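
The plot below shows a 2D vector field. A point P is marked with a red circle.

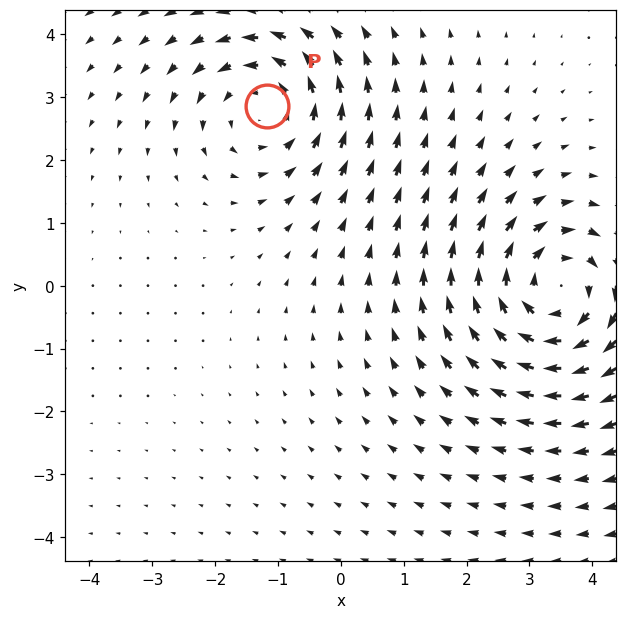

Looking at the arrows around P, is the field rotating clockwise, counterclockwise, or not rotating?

counterclockwise

Near P at (-1.2, 2.9) the arrows circulate counterclockwise. The curl (z-component) there is about +3; positive curl means counterclockwise rotation.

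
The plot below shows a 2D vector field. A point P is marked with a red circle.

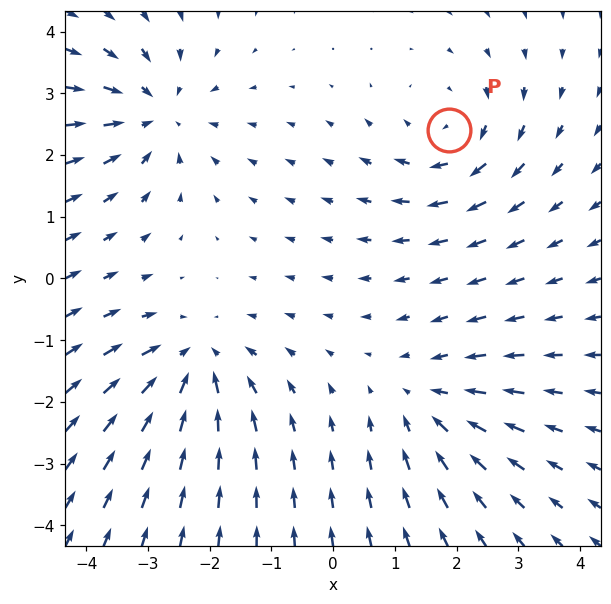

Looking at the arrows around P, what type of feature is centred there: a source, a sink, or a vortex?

vortex

At P (1.9, 2.4) the arrows circulate clockwise. Divergence ≈0, curl about -3 — near-zero divergence with nonzero curl is a vortex.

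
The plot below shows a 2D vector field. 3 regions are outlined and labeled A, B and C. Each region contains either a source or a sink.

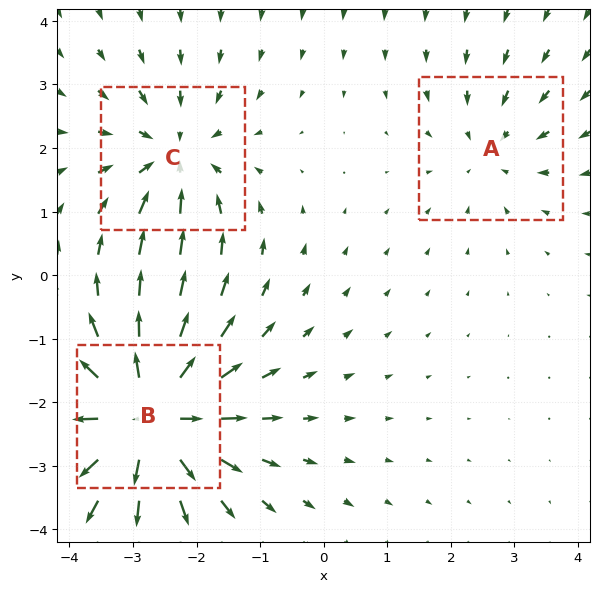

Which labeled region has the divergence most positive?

Divergence at each region's feature centre — A: about -2, B: about +5, C: about -3. Region B is most positive.

B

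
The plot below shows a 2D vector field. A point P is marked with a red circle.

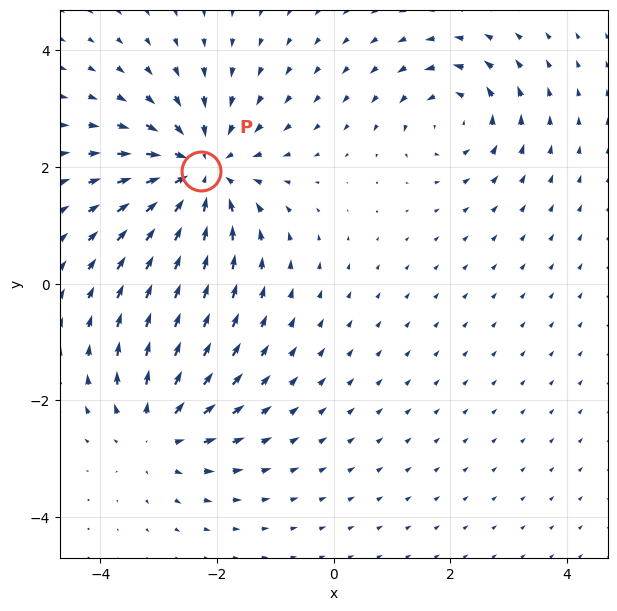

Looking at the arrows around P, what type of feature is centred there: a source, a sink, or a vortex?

sink

At P (-2.3, 1.9) the arrows converge inward. Divergence about -5, curl ≈0 — negative divergence with near-zero curl is a sink.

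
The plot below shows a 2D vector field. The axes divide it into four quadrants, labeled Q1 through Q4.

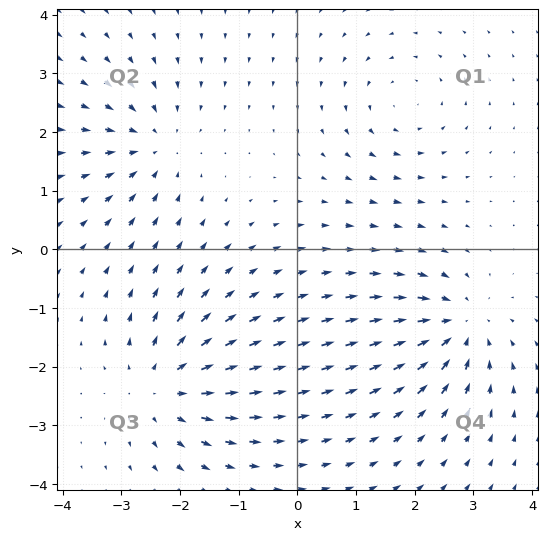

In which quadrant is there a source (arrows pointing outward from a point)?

Q3

The source sits at approximately (-2.3, -2.3), which lies in quadrant Q3. The divergence there is about +5, positive as expected for a source.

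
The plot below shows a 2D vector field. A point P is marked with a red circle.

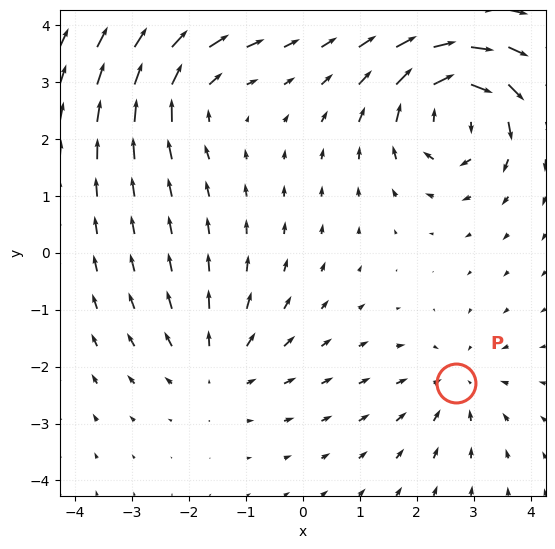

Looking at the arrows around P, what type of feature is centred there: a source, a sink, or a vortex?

At P (2.7, -2.3) the arrows converge inward. Divergence about -3, curl ≈0 — negative divergence with near-zero curl is a sink.

sink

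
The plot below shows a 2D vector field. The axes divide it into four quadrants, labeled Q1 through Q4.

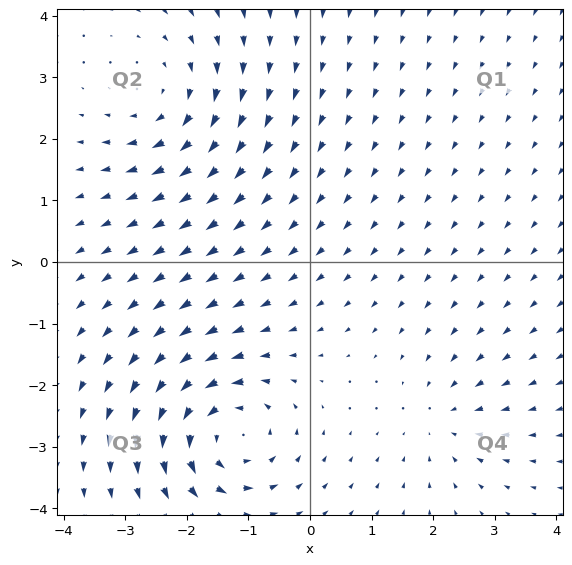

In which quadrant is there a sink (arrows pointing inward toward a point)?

The sink sits at approximately (2.2, -2.6), which lies in quadrant Q4. The divergence there is about -3, negative as expected for a sink.

Q4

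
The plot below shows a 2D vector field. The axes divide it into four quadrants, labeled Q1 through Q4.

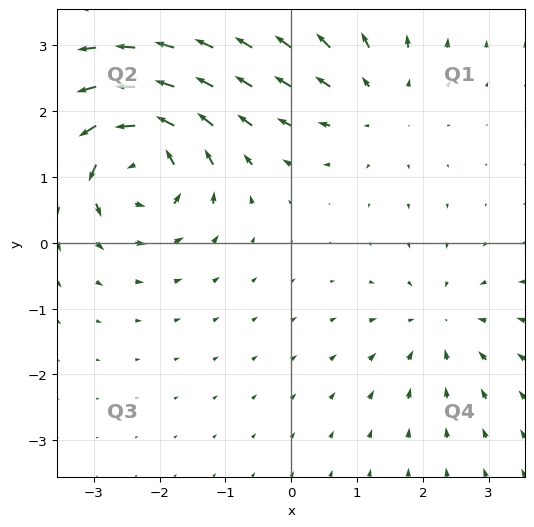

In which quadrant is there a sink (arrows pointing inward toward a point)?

Q4

The sink sits at approximately (2.2, -1.3), which lies in quadrant Q4. The divergence there is about -3, negative as expected for a sink.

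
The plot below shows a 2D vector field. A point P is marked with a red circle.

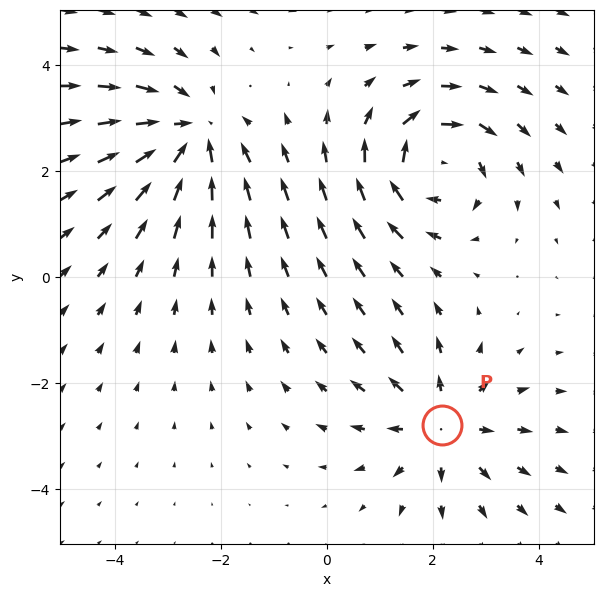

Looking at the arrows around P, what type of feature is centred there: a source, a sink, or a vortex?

At P (2.2, -2.8) the arrows spread outward. Divergence about +3, curl ≈0 — positive divergence with near-zero curl is a source.

source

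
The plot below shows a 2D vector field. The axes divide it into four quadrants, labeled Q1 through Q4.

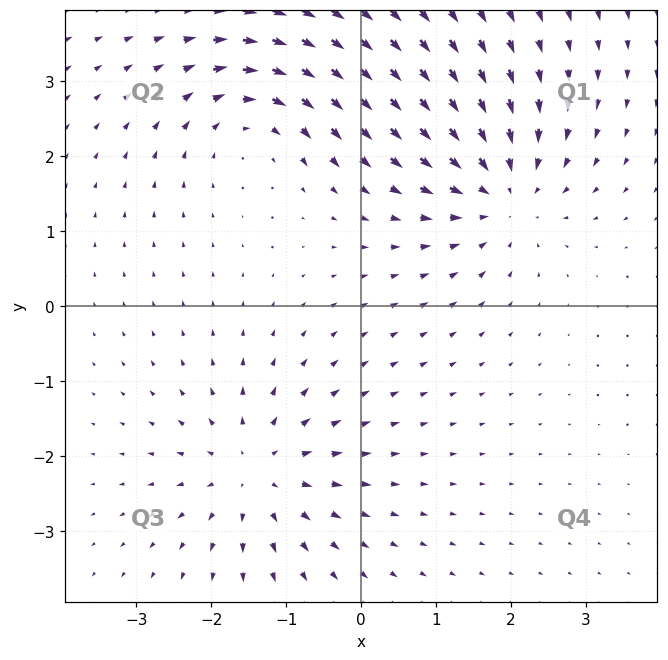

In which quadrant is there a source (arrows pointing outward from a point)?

The source sits at approximately (-1.4, -2.2), which lies in quadrant Q3. The divergence there is about +5, positive as expected for a source.

Q3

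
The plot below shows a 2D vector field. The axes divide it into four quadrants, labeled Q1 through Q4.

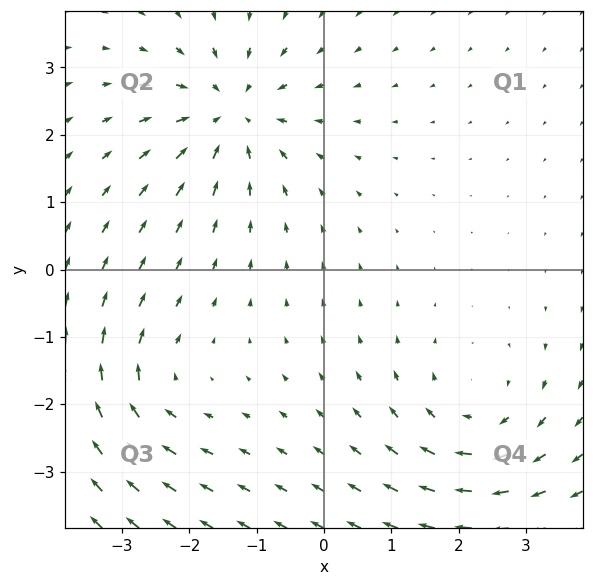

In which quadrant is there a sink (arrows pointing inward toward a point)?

The sink sits at approximately (-1.4, 2.3), which lies in quadrant Q2. The divergence there is about -5, negative as expected for a sink.

Q2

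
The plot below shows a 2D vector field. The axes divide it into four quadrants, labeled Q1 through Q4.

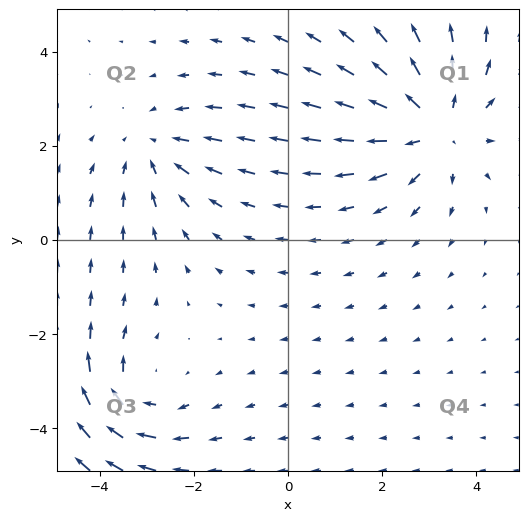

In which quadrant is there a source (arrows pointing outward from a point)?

The source sits at approximately (3.1, 2.4), which lies in quadrant Q1. The divergence there is about +4, positive as expected for a source.

Q1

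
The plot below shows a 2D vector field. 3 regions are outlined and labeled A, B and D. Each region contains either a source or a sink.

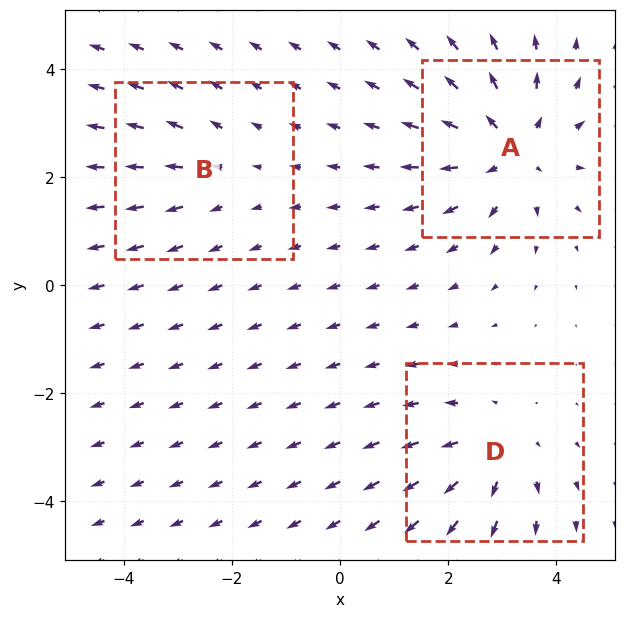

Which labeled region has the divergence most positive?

Divergence at each region's feature centre — A: about +4, B: about +2, D: about +3. Region A is most positive.

A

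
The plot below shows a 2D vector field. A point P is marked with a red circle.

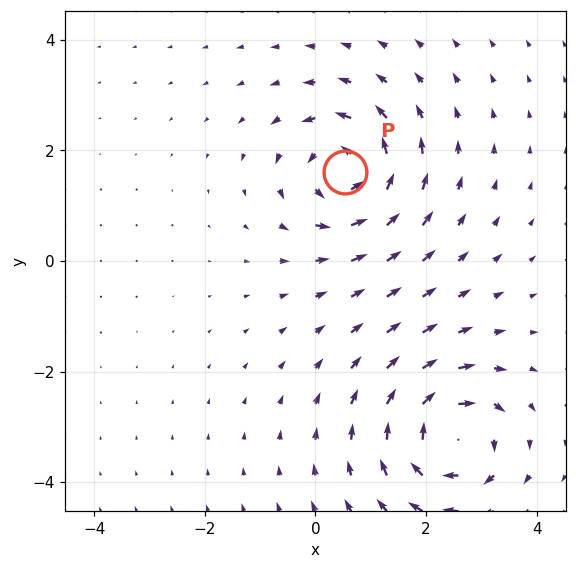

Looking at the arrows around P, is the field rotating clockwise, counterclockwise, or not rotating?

Near P at (0.5, 1.6) the arrows circulate counterclockwise. The curl (z-component) there is about +5; positive curl means counterclockwise rotation.

counterclockwise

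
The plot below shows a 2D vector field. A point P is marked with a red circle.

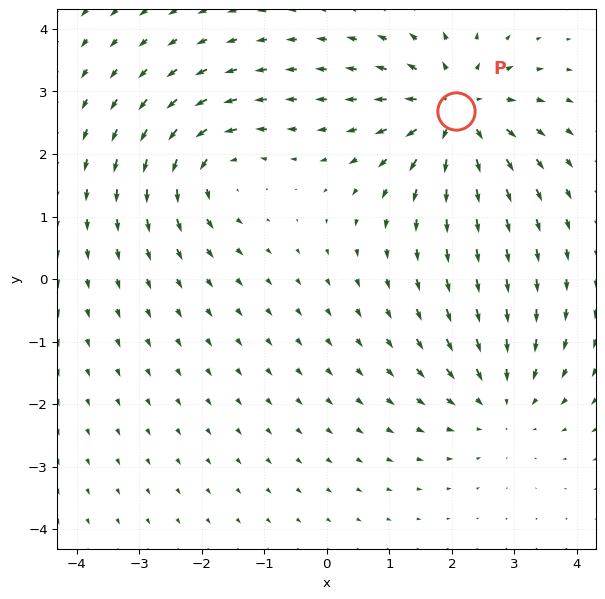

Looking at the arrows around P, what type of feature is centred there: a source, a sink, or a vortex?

source

At P (2.1, 2.7) the arrows spread outward. Divergence about +4, curl ≈0 — positive divergence with near-zero curl is a source.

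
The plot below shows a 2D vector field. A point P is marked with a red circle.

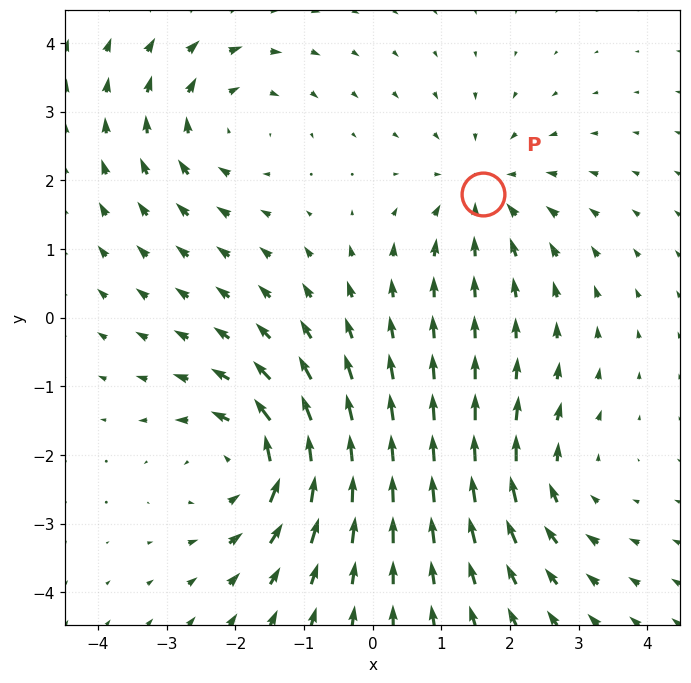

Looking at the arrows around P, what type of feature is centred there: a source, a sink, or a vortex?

sink

At P (1.6, 1.8) the arrows converge inward. Divergence about -3, curl ≈0 — negative divergence with near-zero curl is a sink.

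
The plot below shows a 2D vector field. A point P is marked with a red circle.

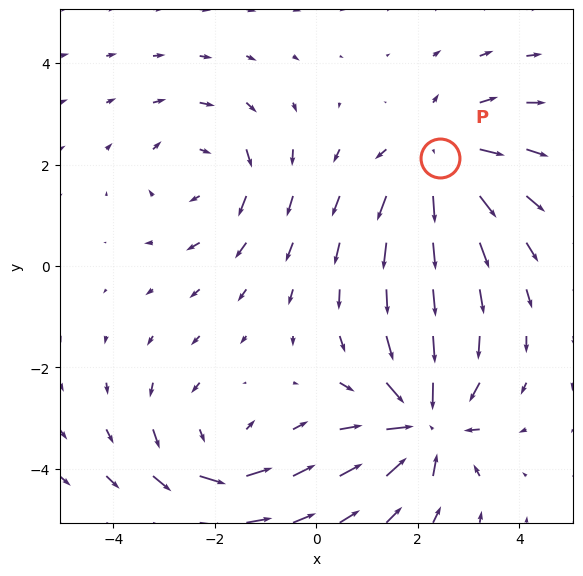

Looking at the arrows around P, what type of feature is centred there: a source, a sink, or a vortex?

source

At P (2.4, 2.1) the arrows spread outward. Divergence about +4, curl ≈0 — positive divergence with near-zero curl is a source.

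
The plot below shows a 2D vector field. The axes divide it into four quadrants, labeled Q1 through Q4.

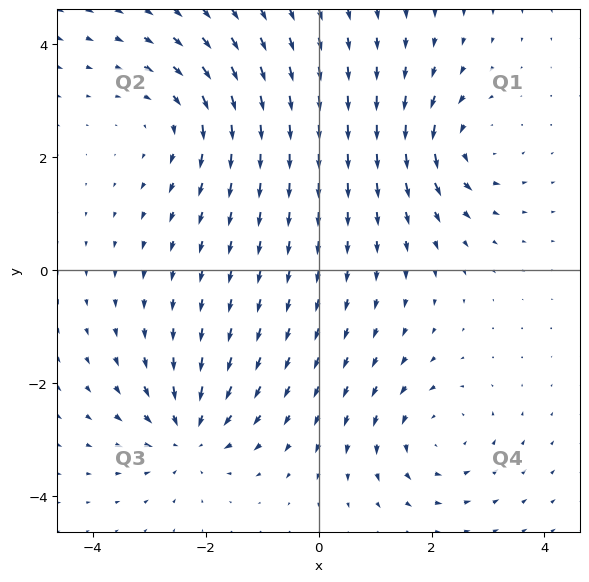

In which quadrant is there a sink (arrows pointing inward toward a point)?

Q3

The sink sits at approximately (-2.3, -2.9), which lies in quadrant Q3. The divergence there is about -4, negative as expected for a sink.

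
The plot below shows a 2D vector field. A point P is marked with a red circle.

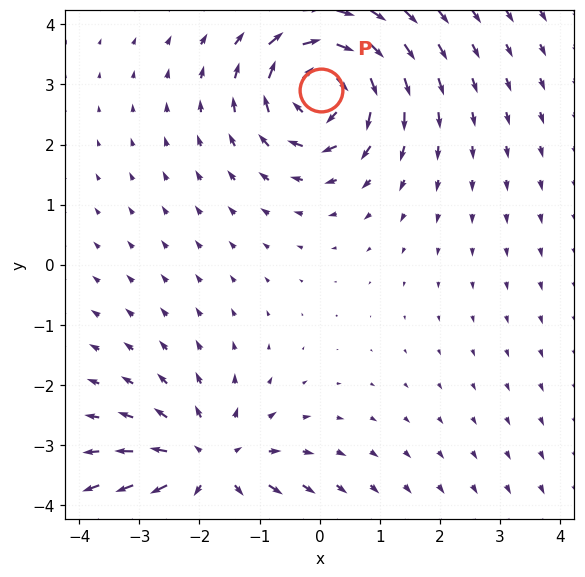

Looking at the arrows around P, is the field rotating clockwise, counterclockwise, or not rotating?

clockwise

Near P at (0.0, 2.9) the arrows circulate clockwise. The curl (z-component) there is about -4; negative curl means clockwise rotation.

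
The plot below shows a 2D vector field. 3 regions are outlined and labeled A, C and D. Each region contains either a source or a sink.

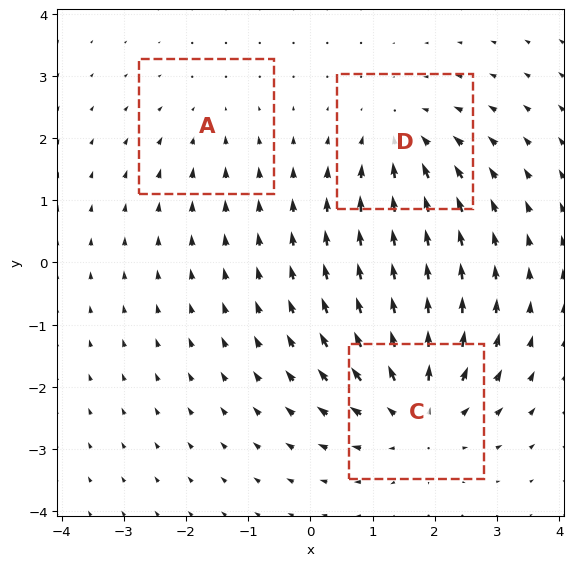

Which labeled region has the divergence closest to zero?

A

Divergence at each region's feature centre — A: about -2, C: about +4, D: about -3. Region A is closest to zero.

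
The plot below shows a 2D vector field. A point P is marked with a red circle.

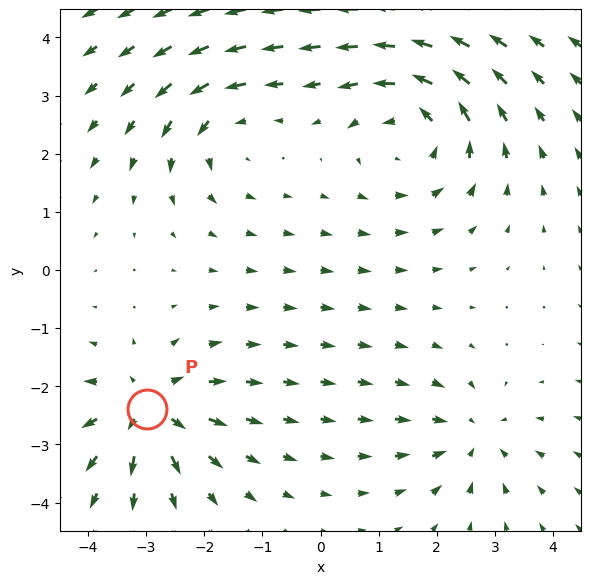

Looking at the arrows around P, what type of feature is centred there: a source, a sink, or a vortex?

source

At P (-3.0, -2.4) the arrows spread outward. Divergence about +5, curl ≈0 — positive divergence with near-zero curl is a source.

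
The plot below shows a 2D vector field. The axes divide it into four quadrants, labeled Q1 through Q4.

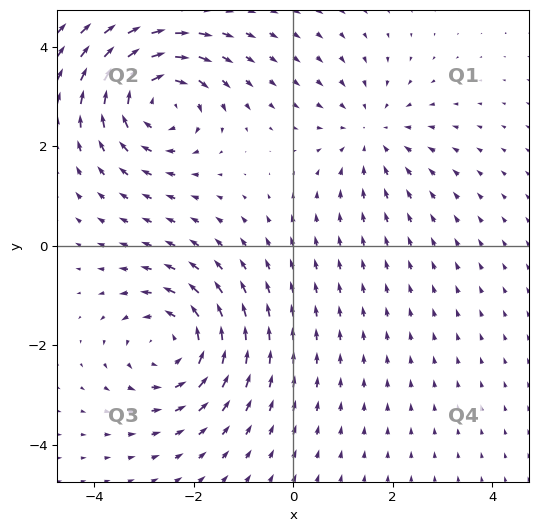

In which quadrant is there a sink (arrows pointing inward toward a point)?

Q1

The sink sits at approximately (1.6, 2.3), which lies in quadrant Q1. The divergence there is about -2, negative as expected for a sink.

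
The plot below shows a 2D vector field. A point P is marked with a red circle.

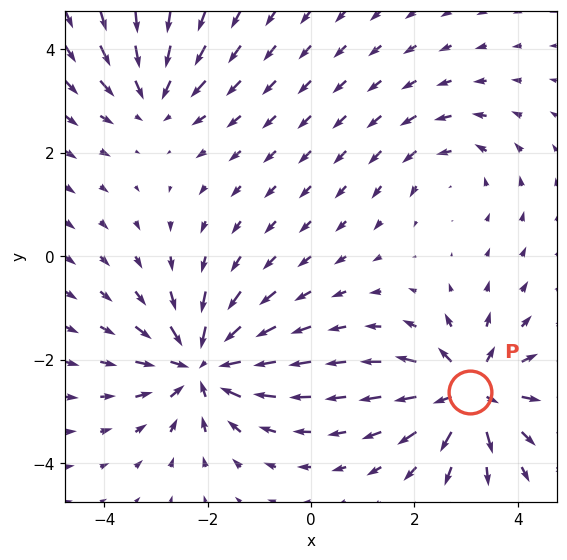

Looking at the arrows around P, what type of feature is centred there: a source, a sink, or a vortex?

source

At P (3.1, -2.6) the arrows spread outward. Divergence about +6, curl ≈0 — positive divergence with near-zero curl is a source.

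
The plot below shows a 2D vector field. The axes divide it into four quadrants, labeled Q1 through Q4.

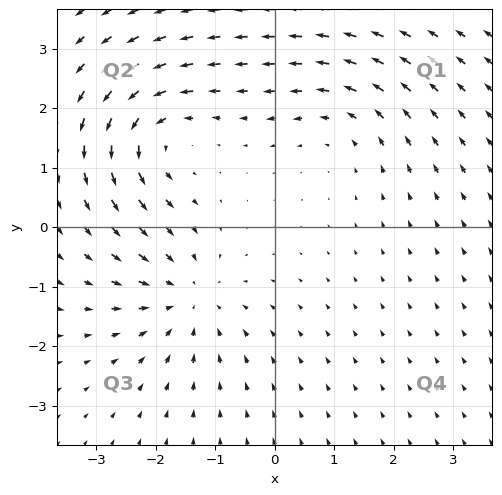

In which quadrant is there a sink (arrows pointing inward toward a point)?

The sink sits at approximately (-1.5, -1.2), which lies in quadrant Q3. The divergence there is about -4, negative as expected for a sink.

Q3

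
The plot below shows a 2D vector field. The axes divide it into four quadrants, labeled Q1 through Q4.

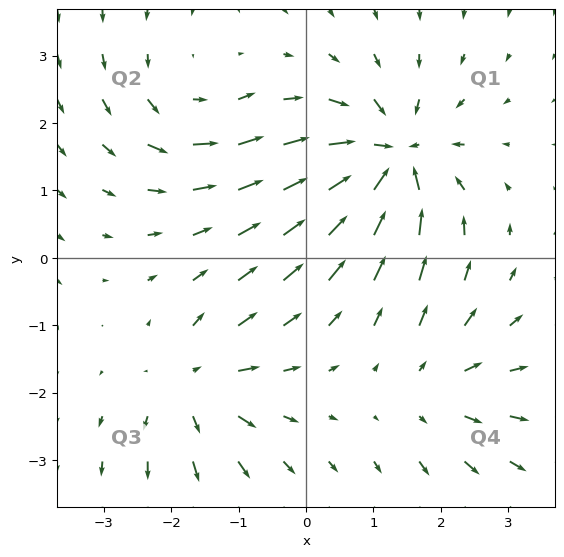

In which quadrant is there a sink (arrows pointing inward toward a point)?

The sink sits at approximately (1.2, 1.5), which lies in quadrant Q1. The divergence there is about -6, negative as expected for a sink.

Q1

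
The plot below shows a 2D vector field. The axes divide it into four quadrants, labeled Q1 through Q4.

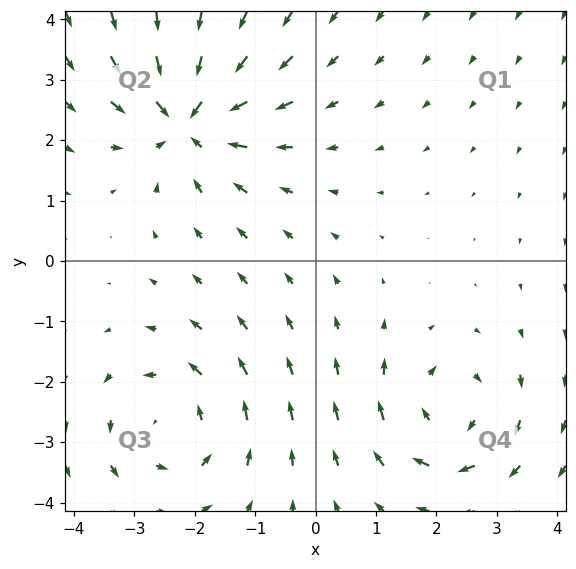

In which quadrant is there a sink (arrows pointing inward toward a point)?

Q2

The sink sits at approximately (-2.1, 2.4), which lies in quadrant Q2. The divergence there is about -5, negative as expected for a sink.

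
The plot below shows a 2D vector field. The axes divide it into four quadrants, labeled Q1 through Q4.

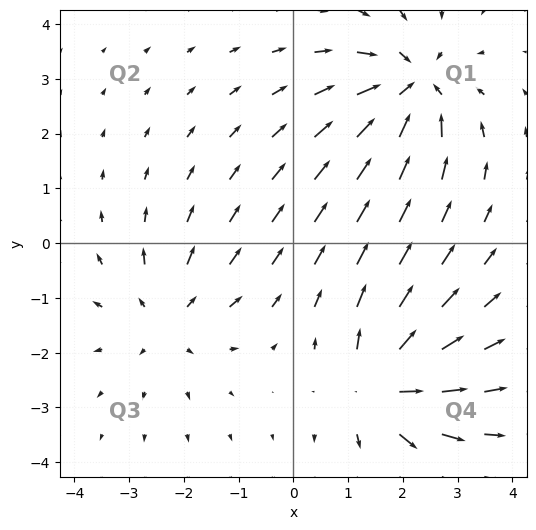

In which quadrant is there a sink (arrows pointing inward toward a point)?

Q1

The sink sits at approximately (2.1, 2.9), which lies in quadrant Q1. The divergence there is about -6, negative as expected for a sink.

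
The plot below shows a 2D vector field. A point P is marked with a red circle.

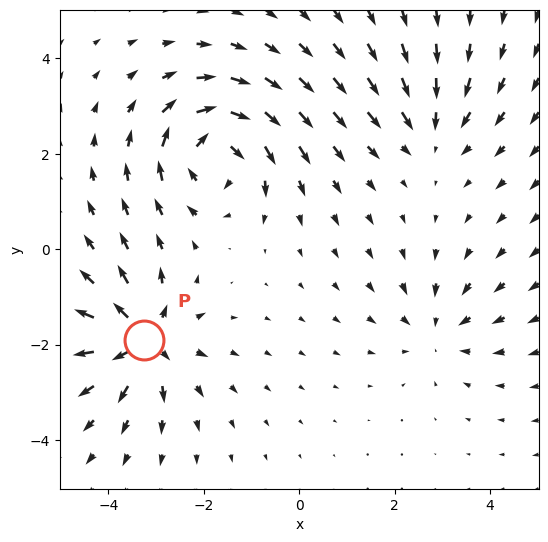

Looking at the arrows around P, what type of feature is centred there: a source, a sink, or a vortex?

source

At P (-3.3, -1.9) the arrows spread outward. Divergence about +5, curl ≈0 — positive divergence with near-zero curl is a source.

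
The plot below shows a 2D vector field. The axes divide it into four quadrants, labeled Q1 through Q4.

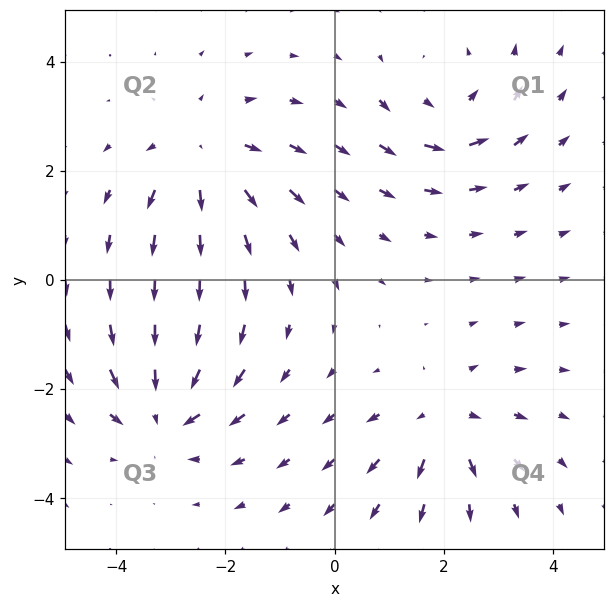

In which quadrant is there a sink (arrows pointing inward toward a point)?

Q3

The sink sits at approximately (-3.2, -2.4), which lies in quadrant Q3. The divergence there is about -4, negative as expected for a sink.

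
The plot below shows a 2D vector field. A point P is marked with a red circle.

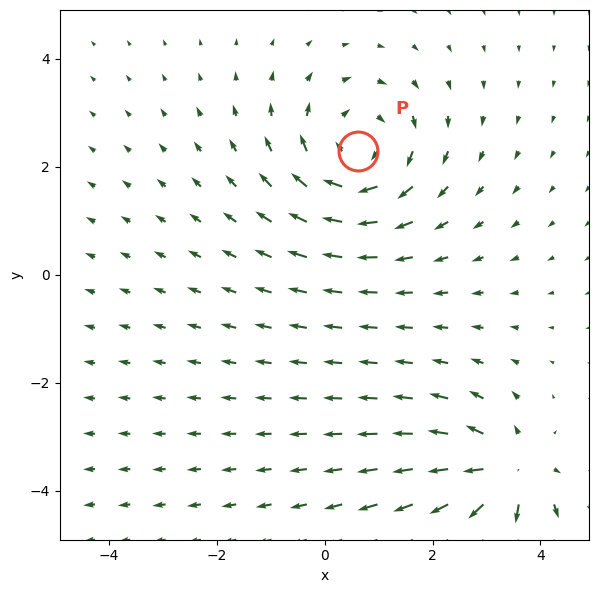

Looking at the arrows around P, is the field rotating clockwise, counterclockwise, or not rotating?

clockwise

Near P at (0.6, 2.3) the arrows circulate clockwise. The curl (z-component) there is about -4; negative curl means clockwise rotation.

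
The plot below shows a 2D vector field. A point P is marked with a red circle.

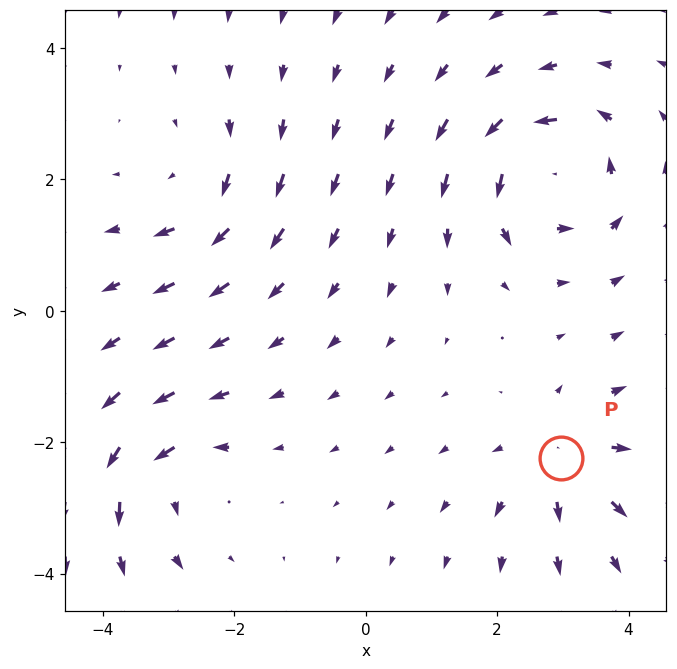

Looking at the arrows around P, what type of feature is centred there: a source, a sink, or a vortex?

source

At P (3.0, -2.2) the arrows spread outward. Divergence about +4, curl ≈0 — positive divergence with near-zero curl is a source.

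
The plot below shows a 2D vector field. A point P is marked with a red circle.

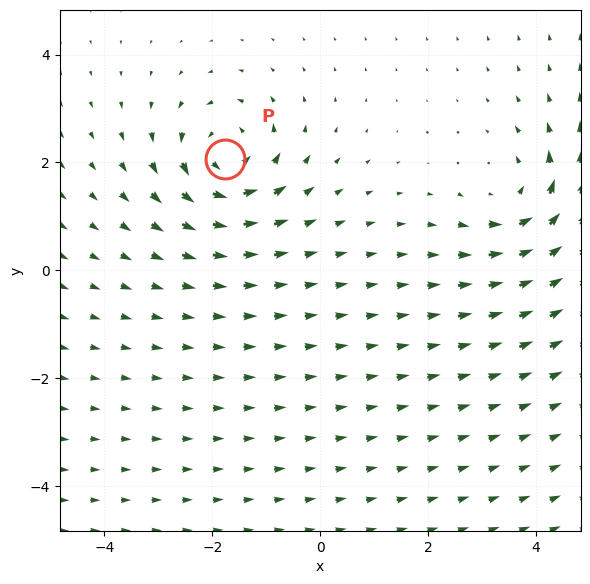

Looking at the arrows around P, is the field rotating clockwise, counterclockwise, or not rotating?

counterclockwise

Near P at (-1.8, 2.1) the arrows circulate counterclockwise. The curl (z-component) there is about +5; positive curl means counterclockwise rotation.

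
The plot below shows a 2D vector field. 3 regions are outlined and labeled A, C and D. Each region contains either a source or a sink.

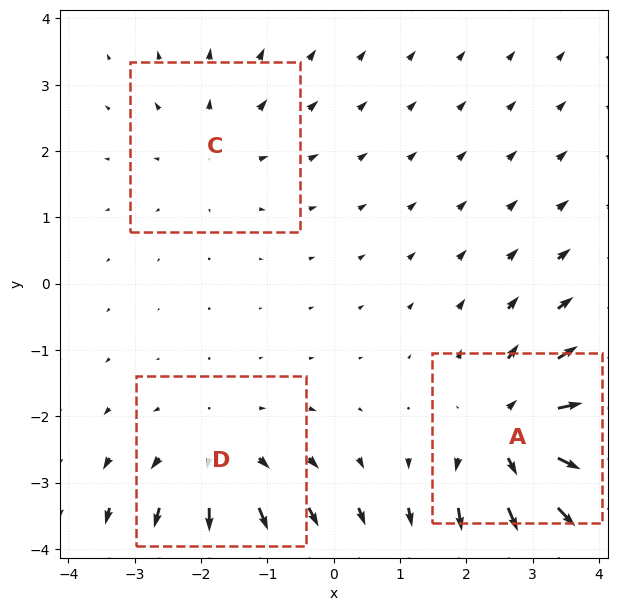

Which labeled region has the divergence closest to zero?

Divergence at each region's feature centre — A: about +4, C: about +2, D: about +3. Region C is closest to zero.

C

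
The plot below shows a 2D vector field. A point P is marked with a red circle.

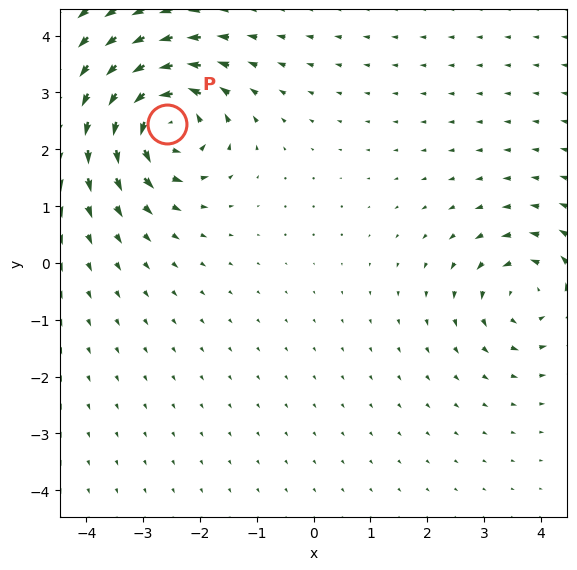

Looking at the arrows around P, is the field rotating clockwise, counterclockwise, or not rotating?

Near P at (-2.6, 2.4) the arrows circulate counterclockwise. The curl (z-component) there is about +6; positive curl means counterclockwise rotation.

counterclockwise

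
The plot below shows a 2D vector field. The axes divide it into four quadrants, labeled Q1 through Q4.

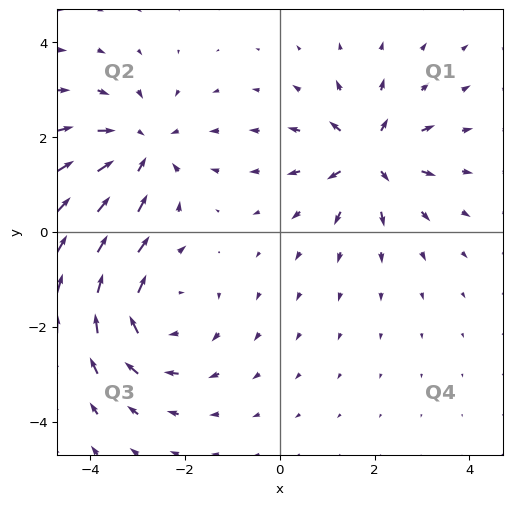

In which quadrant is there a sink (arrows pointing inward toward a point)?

The sink sits at approximately (-2.9, 1.7), which lies in quadrant Q2. The divergence there is about -3, negative as expected for a sink.

Q2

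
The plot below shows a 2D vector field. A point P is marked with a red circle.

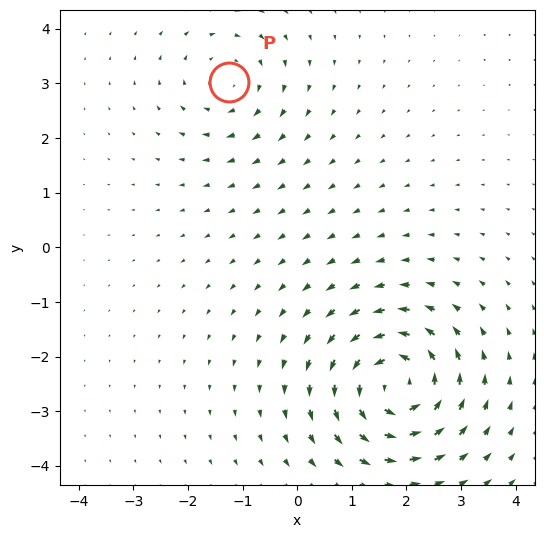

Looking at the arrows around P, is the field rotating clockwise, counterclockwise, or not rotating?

clockwise

Near P at (-1.3, 3.0) the arrows circulate clockwise. The curl (z-component) there is about -3; negative curl means clockwise rotation.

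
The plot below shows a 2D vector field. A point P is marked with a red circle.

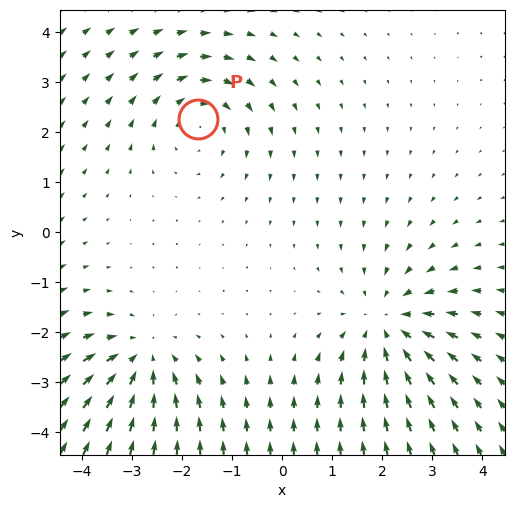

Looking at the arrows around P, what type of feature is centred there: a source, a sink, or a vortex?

At P (-1.7, 2.3) the arrows circulate clockwise. Divergence ≈0, curl about -3 — near-zero divergence with nonzero curl is a vortex.

vortex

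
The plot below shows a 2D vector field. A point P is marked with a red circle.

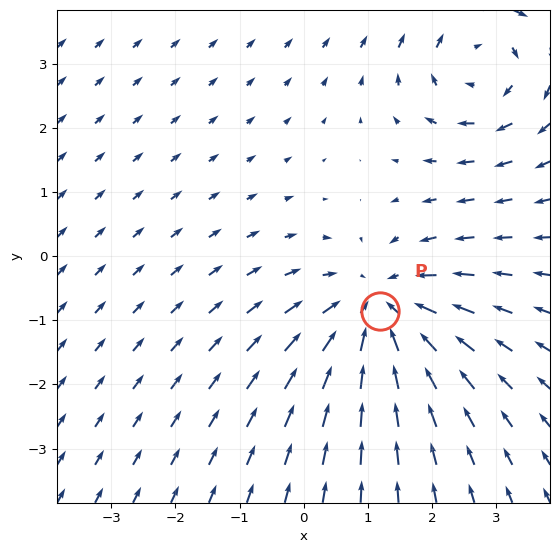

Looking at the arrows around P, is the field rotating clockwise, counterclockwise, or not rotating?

not rotating

Near P at (1.2, -0.9) the arrows show no circulation. The curl there is ≈0.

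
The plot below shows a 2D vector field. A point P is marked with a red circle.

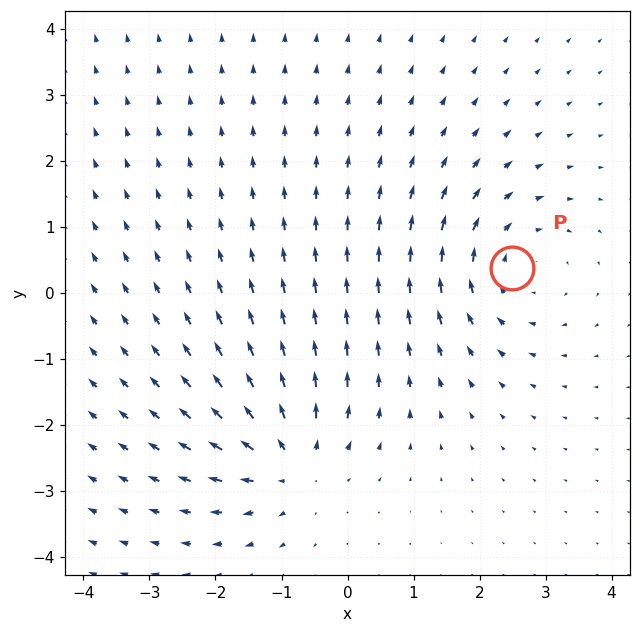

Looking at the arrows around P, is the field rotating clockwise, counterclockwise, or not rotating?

Near P at (2.5, 0.4) the arrows circulate clockwise. The curl (z-component) there is about -4; negative curl means clockwise rotation.

clockwise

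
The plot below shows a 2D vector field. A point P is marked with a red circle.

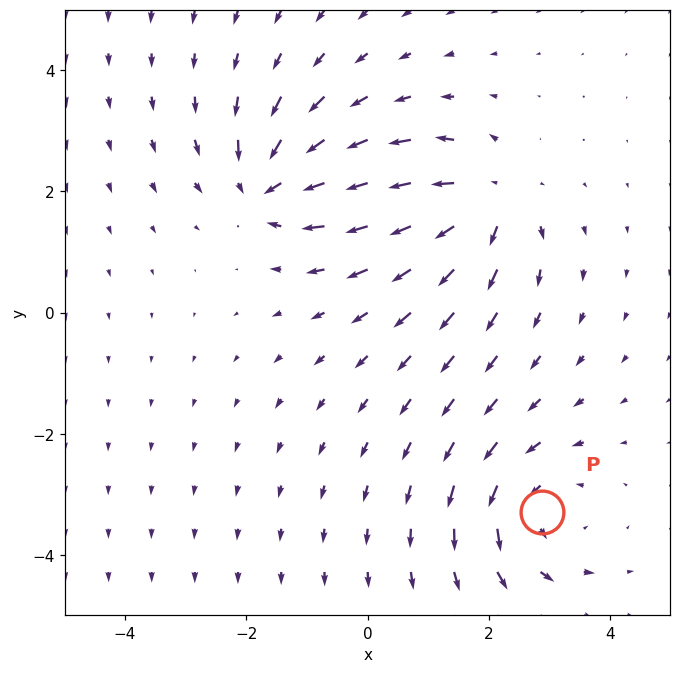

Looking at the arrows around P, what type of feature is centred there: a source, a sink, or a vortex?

vortex

At P (2.9, -3.3) the arrows circulate counterclockwise. Divergence ≈0, curl about +4 — near-zero divergence with nonzero curl is a vortex.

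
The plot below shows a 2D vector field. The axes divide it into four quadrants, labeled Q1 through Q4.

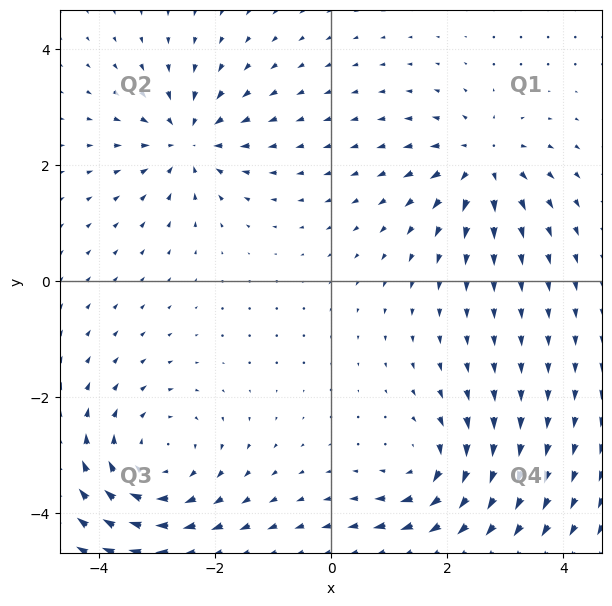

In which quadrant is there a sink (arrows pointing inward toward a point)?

The sink sits at approximately (-2.5, 2.4), which lies in quadrant Q2. The divergence there is about -5, negative as expected for a sink.

Q2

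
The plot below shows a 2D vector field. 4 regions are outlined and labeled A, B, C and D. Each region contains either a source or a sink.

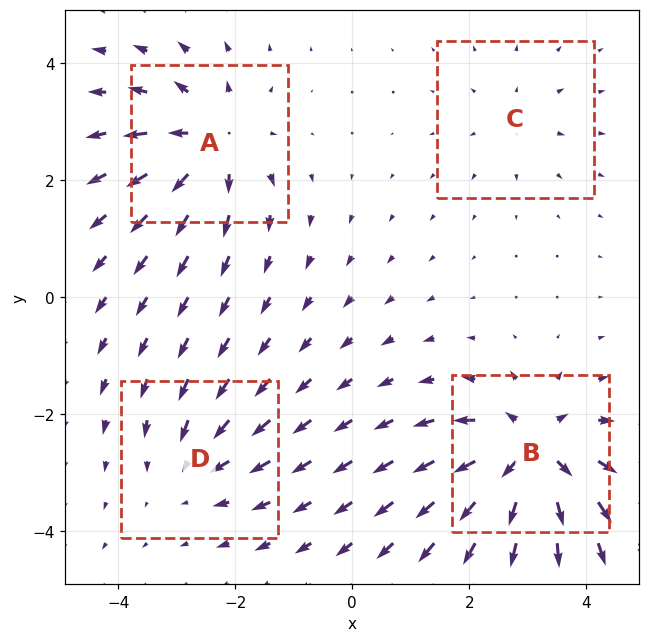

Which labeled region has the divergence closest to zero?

C

Divergence at each region's feature centre — A: about +6, B: about +8, C: about +3, D: about -4. Region C is closest to zero.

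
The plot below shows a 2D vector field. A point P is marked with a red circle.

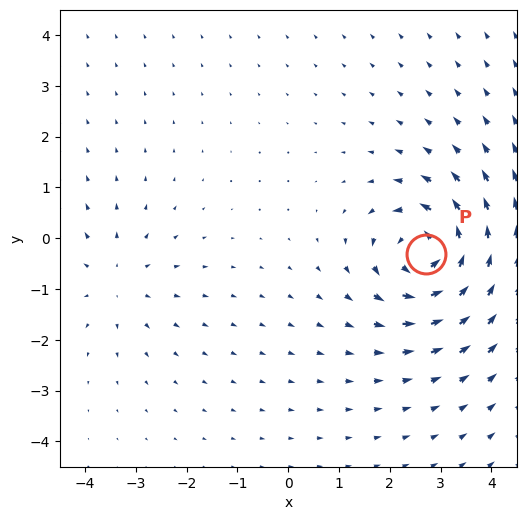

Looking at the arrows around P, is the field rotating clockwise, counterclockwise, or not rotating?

Near P at (2.7, -0.3) the arrows circulate counterclockwise. The curl (z-component) there is about +6; positive curl means counterclockwise rotation.

counterclockwise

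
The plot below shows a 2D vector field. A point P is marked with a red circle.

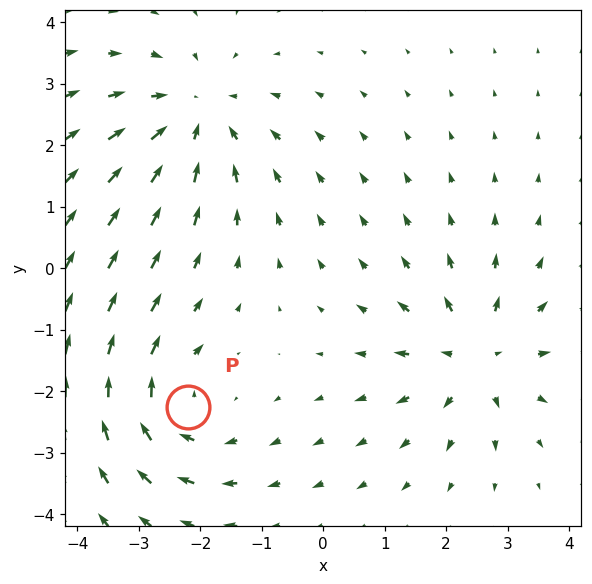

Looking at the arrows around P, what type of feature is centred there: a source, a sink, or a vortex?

vortex

At P (-2.2, -2.3) the arrows circulate clockwise. Divergence ≈0, curl about -4 — near-zero divergence with nonzero curl is a vortex.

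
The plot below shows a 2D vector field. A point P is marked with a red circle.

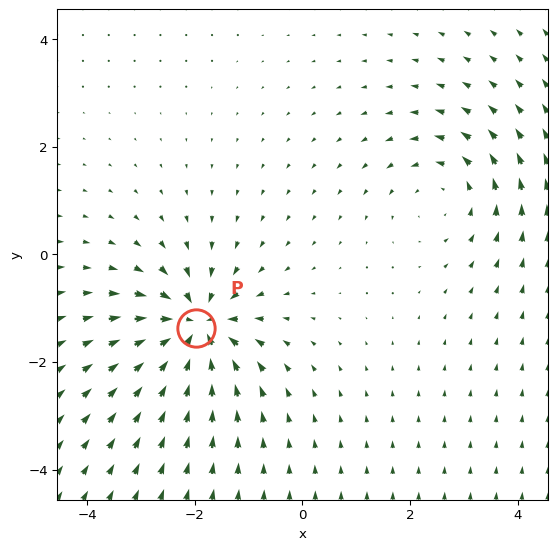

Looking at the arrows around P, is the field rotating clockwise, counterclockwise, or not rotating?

not rotating

Near P at (-2.0, -1.4) the arrows show no circulation. The curl there is ≈0.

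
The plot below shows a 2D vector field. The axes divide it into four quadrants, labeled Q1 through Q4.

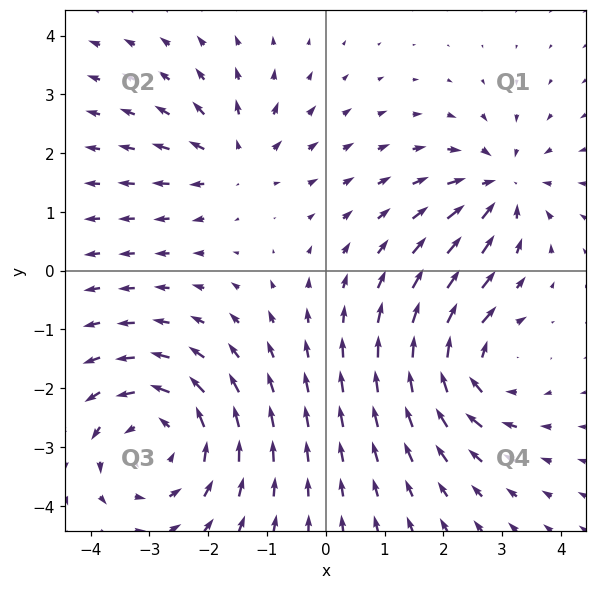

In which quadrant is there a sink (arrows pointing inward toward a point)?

The sink sits at approximately (3.0, 1.4), which lies in quadrant Q1. The divergence there is about -4, negative as expected for a sink.

Q1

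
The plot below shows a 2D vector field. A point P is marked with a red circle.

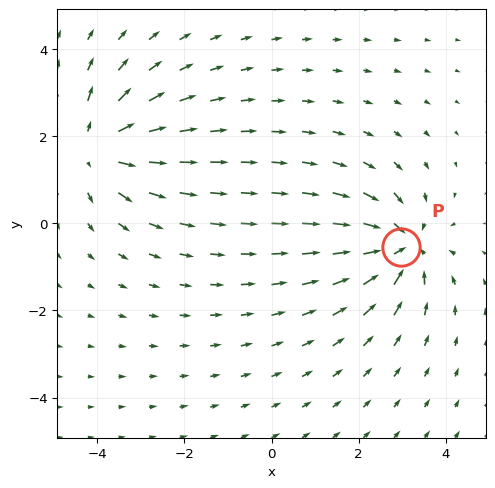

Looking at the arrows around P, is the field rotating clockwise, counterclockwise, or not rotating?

Near P at (3.0, -0.5) the arrows show no circulation. The curl there is ≈0.

not rotating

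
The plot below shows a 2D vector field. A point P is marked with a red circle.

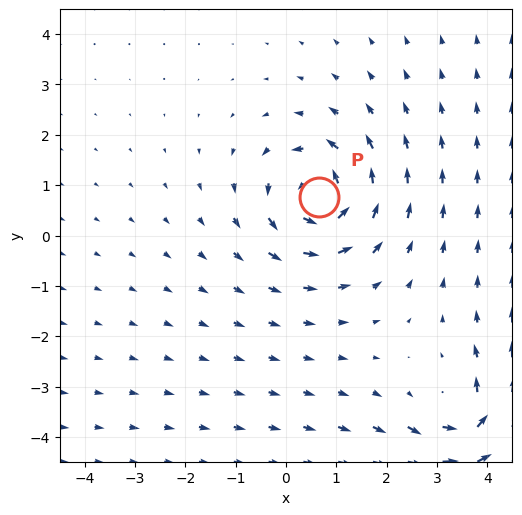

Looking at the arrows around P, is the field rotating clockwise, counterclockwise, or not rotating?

counterclockwise

Near P at (0.6, 0.8) the arrows circulate counterclockwise. The curl (z-component) there is about +4; positive curl means counterclockwise rotation.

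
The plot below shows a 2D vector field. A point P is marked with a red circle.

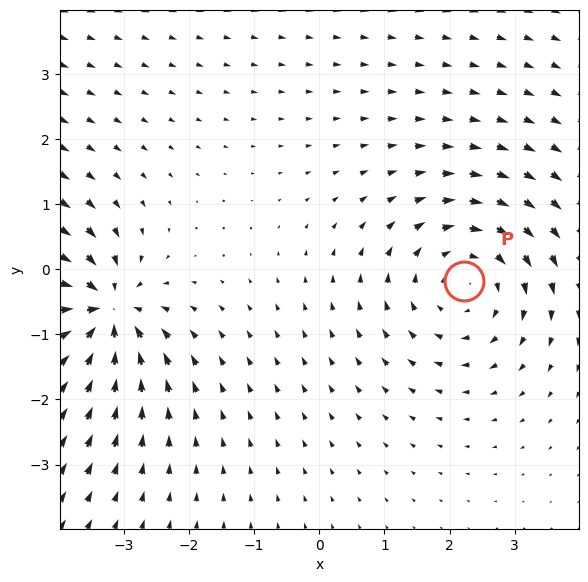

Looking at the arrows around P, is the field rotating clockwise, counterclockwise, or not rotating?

clockwise

Near P at (2.2, -0.2) the arrows circulate clockwise. The curl (z-component) there is about -3; negative curl means clockwise rotation.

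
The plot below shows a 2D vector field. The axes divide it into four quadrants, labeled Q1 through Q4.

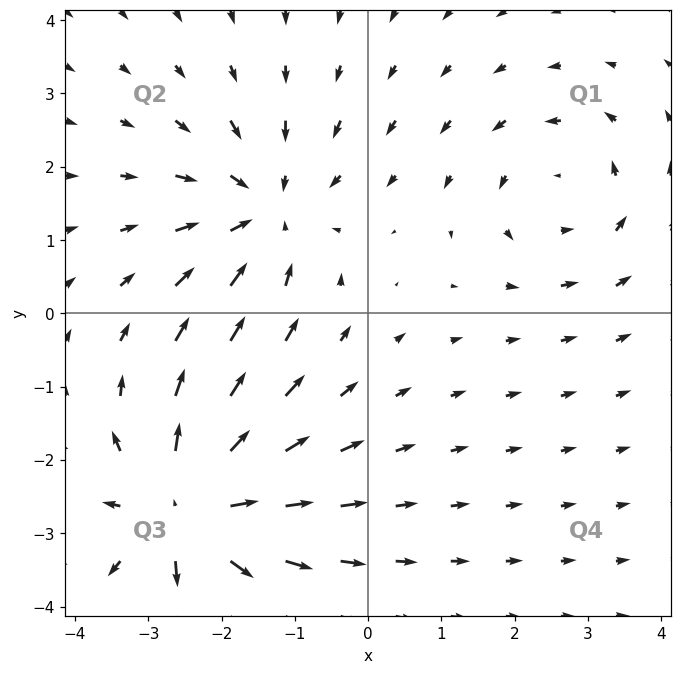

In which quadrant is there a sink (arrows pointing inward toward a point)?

The sink sits at approximately (-1.4, 1.4), which lies in quadrant Q2. The divergence there is about -4, negative as expected for a sink.

Q2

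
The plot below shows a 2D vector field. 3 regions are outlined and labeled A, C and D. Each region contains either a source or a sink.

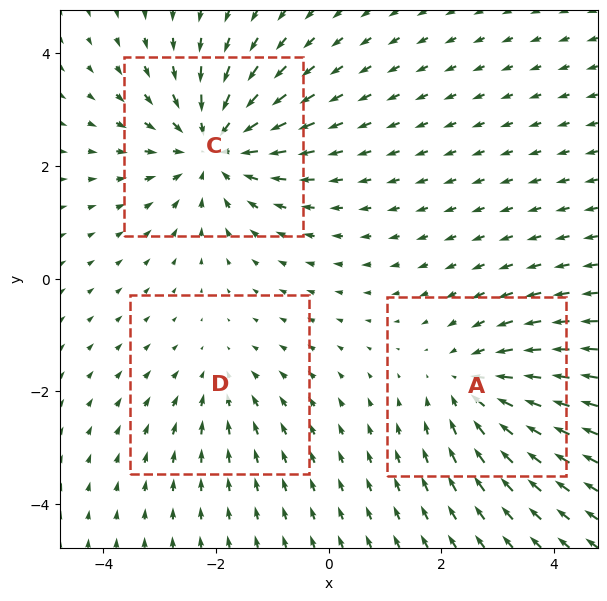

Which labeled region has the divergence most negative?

C

Divergence at each region's feature centre — A: about -3, C: about -4, D: about -2. Region C is most negative.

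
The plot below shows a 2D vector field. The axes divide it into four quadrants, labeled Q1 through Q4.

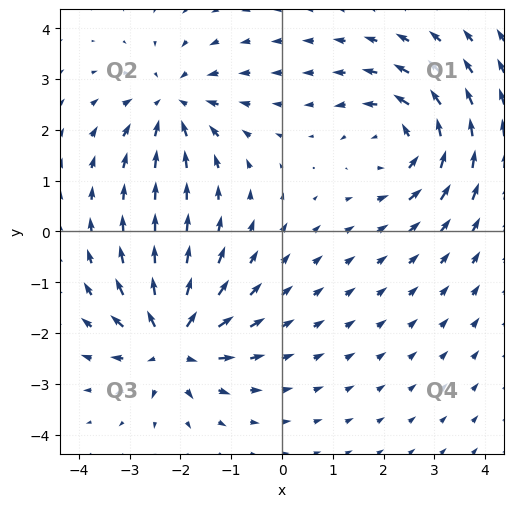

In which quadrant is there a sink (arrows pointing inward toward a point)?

Q2

The sink sits at approximately (-2.2, 2.5), which lies in quadrant Q2. The divergence there is about -5, negative as expected for a sink.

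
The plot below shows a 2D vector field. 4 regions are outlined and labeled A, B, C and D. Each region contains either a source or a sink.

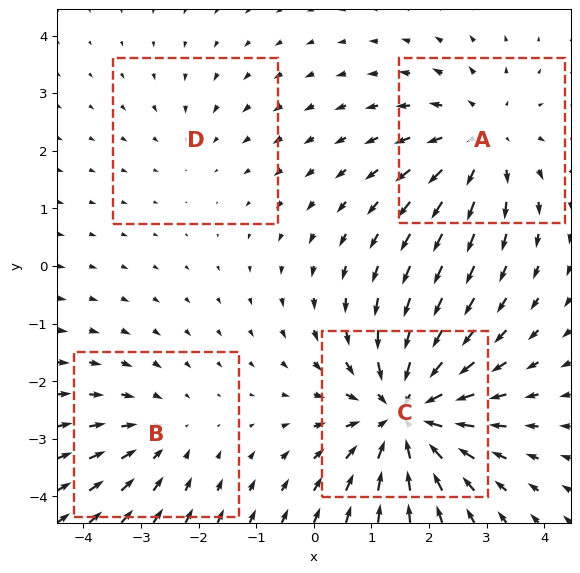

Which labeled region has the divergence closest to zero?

Divergence at each region's feature centre — A: about +4, B: about -3, C: about -6, D: about -2. Region D is closest to zero.

D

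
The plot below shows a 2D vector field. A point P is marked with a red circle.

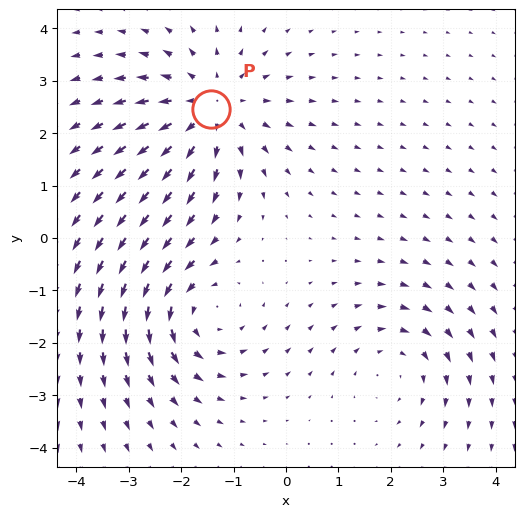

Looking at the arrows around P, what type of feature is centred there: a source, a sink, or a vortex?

source

At P (-1.4, 2.5) the arrows spread outward. Divergence about +3, curl ≈0 — positive divergence with near-zero curl is a source.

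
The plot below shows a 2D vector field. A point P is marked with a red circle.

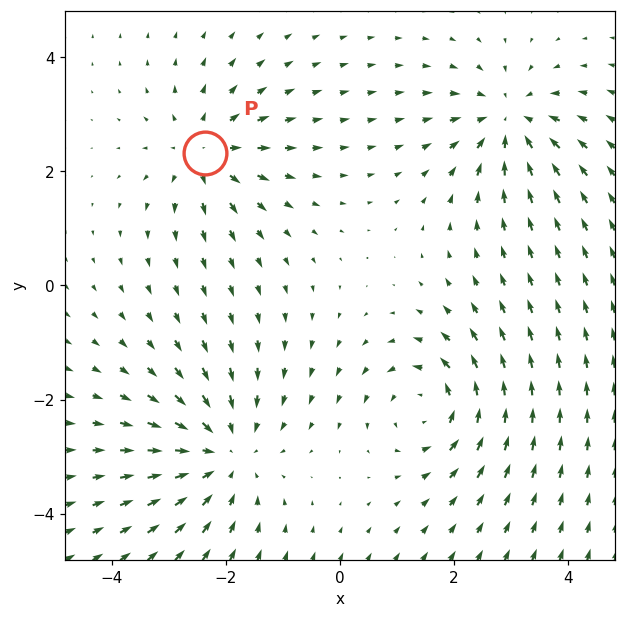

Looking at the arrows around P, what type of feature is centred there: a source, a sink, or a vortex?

source

At P (-2.4, 2.3) the arrows spread outward. Divergence about +3, curl ≈0 — positive divergence with near-zero curl is a source.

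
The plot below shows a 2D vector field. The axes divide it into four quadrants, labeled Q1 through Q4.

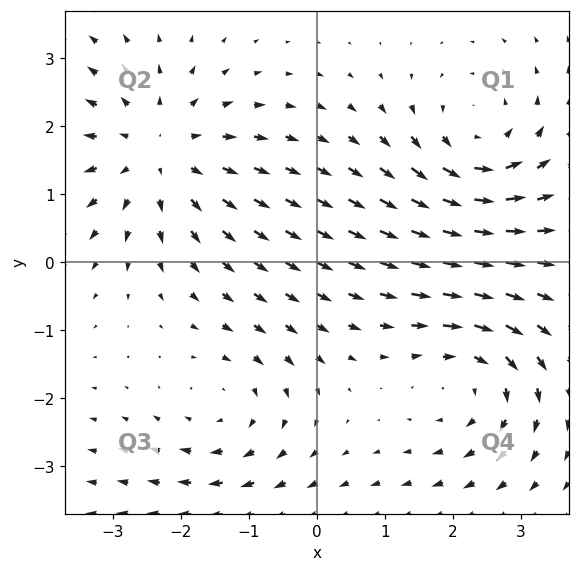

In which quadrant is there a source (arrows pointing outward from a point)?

Q2

The source sits at approximately (-2.3, 1.6), which lies in quadrant Q2. The divergence there is about +3, positive as expected for a source.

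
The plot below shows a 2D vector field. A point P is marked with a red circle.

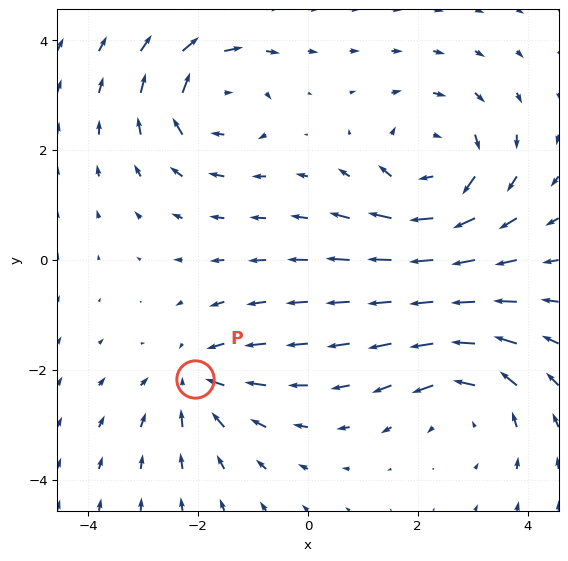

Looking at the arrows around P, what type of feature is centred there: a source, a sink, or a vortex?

At P (-2.1, -2.2) the arrows converge inward. Divergence about -3, curl ≈0 — negative divergence with near-zero curl is a sink.

sink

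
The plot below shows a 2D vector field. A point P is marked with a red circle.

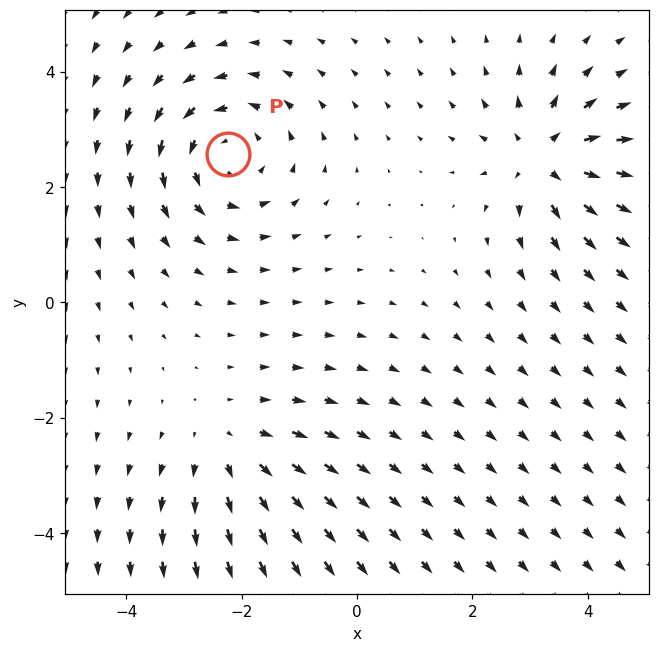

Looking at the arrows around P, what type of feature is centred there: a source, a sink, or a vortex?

vortex

At P (-2.2, 2.6) the arrows circulate counterclockwise. Divergence ≈0, curl about +3 — near-zero divergence with nonzero curl is a vortex.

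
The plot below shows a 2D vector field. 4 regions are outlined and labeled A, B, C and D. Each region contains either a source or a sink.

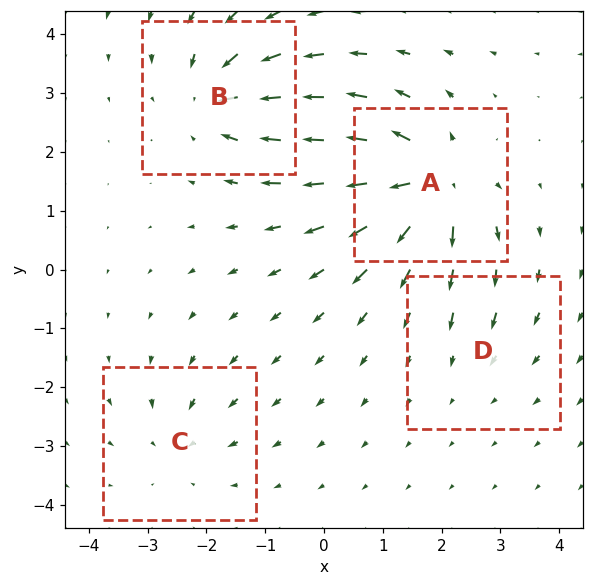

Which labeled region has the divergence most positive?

A

Divergence at each region's feature centre — A: about +8, B: about -6, C: about -4, D: about -2. Region A is most positive.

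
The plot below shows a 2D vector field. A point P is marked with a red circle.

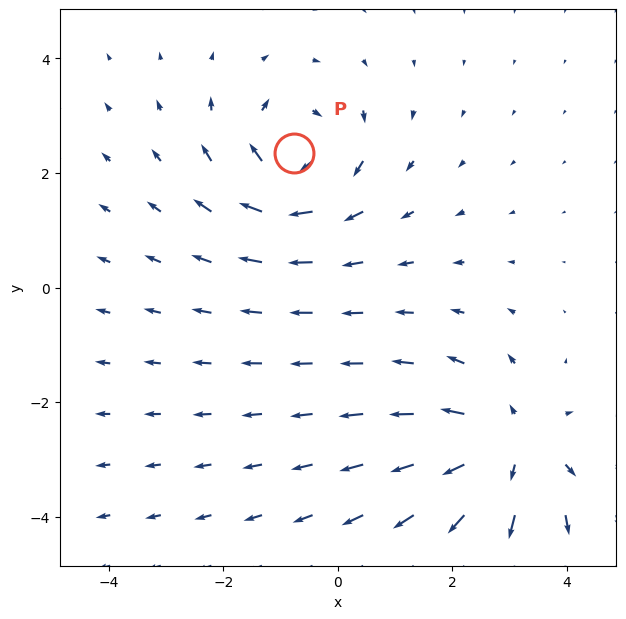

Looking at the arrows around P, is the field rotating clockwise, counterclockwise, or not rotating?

clockwise

Near P at (-0.8, 2.3) the arrows circulate clockwise. The curl (z-component) there is about -4; negative curl means clockwise rotation.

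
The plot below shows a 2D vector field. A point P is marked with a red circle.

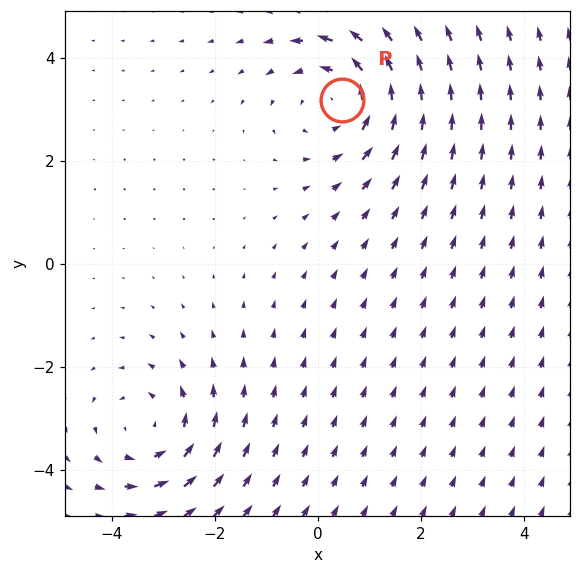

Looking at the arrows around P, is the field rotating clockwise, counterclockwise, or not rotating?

Near P at (0.5, 3.2) the arrows circulate counterclockwise. The curl (z-component) there is about +3; positive curl means counterclockwise rotation.

counterclockwise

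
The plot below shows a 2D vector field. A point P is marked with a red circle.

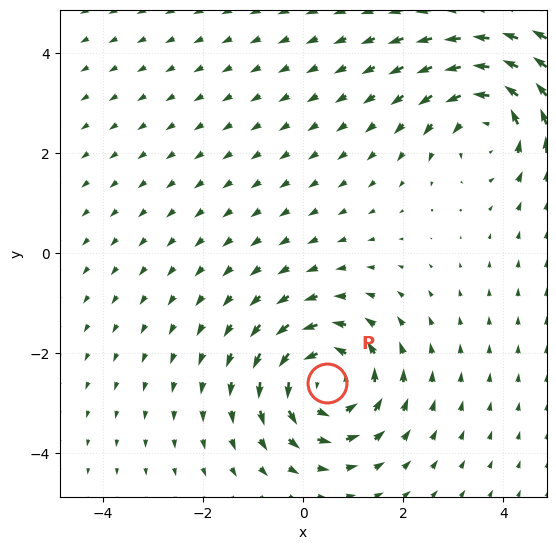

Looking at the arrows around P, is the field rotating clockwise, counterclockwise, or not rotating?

counterclockwise

Near P at (0.5, -2.6) the arrows circulate counterclockwise. The curl (z-component) there is about +4; positive curl means counterclockwise rotation.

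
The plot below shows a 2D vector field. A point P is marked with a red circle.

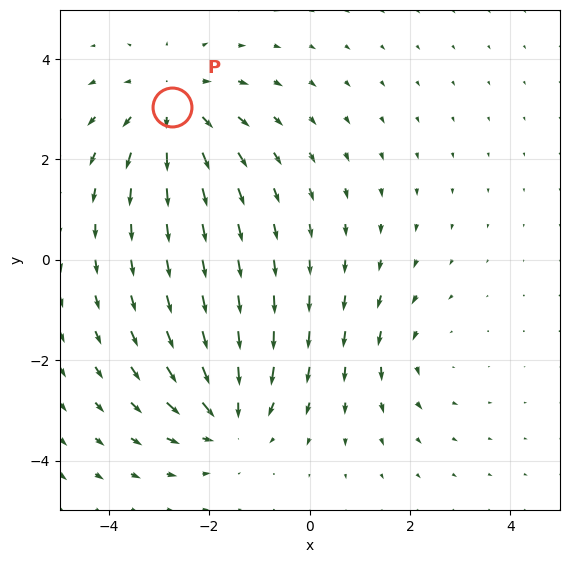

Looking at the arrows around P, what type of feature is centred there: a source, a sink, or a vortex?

source

At P (-2.7, 3.0) the arrows spread outward. Divergence about +4, curl ≈0 — positive divergence with near-zero curl is a source.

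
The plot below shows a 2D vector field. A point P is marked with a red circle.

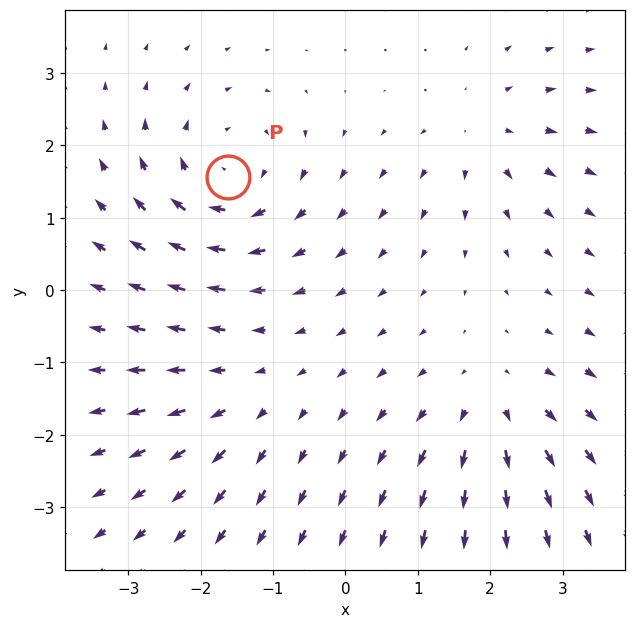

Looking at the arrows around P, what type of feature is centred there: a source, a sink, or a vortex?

At P (-1.6, 1.6) the arrows circulate clockwise. Divergence ≈0, curl about -5 — near-zero divergence with nonzero curl is a vortex.

vortex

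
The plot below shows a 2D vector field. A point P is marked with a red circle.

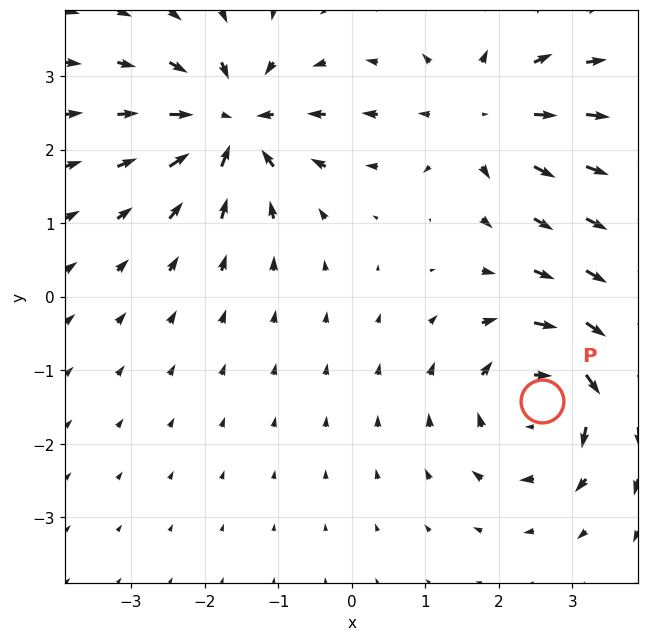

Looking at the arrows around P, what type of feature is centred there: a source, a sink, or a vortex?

vortex

At P (2.6, -1.4) the arrows circulate clockwise. Divergence ≈0, curl about -6 — near-zero divergence with nonzero curl is a vortex.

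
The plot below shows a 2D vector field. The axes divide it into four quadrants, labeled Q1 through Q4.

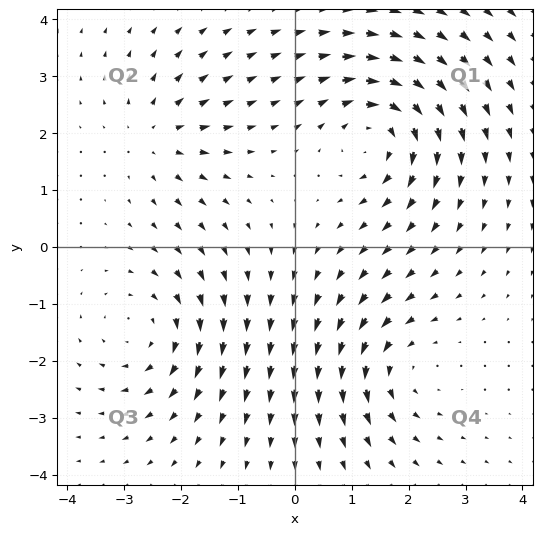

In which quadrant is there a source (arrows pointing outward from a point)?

Q2

The source sits at approximately (-2.4, 2.0), which lies in quadrant Q2. The divergence there is about +3, positive as expected for a source.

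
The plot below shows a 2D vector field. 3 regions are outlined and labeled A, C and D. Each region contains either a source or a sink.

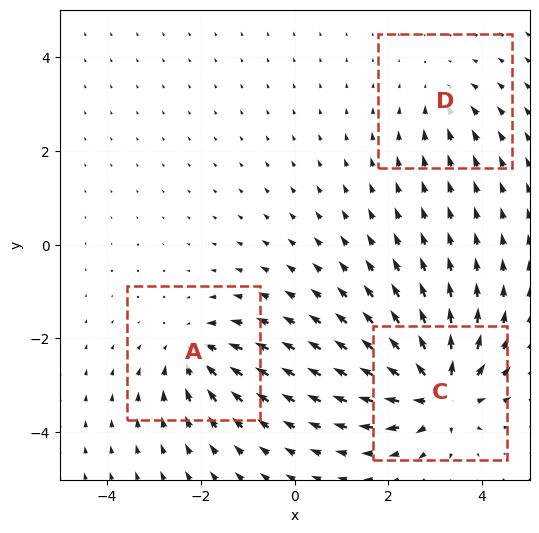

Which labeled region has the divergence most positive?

C

Divergence at each region's feature centre — A: about -4, C: about +6, D: about -2. Region C is most positive.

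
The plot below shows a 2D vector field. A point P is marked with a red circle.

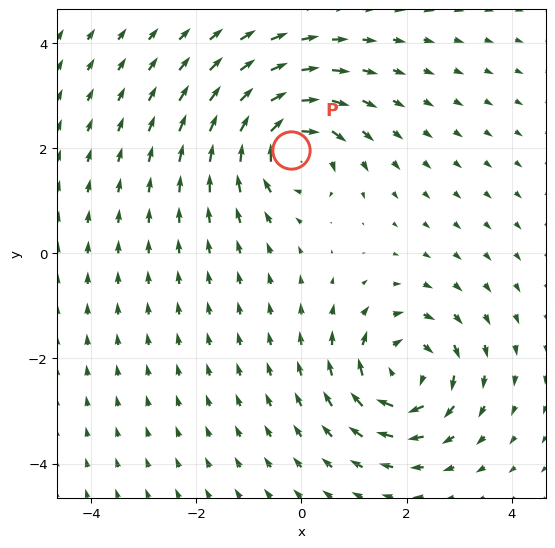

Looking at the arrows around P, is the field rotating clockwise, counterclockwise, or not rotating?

Near P at (-0.2, 2.0) the arrows circulate clockwise. The curl (z-component) there is about -7; negative curl means clockwise rotation.

clockwise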